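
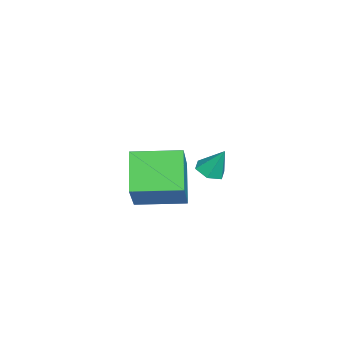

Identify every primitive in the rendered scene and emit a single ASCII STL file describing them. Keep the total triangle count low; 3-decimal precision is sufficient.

solid 
facet normal -0.726 -0.127 0.676
outer loop
vertex 1.333 0.336 3.896
vertex 1.11 2.159 3.999
vertex 0.026 0.256 2.479
endloop
endfacet
facet normal 0.121 -0.991 -0.056
outer loop
vertex 1.31 0.481 1.281
vertex 1.333 0.336 3.896
vertex 0.026 0.256 2.479
endloop
endfacet
facet normal -0.726 -0.127 0.676
outer loop
vertex 0.026 0.256 2.479
vertex 1.11 2.159 3.999
vertex -0.197 2.08 2.582
endloop
endfacet
facet normal -0.678 -0.041 -0.734
outer loop
vertex -0.197 2.08 2.582
vertex 1.31 0.481 1.281
vertex 0.026 0.256 2.479
endloop
endfacet
facet normal 0.678 0.041 0.734
outer loop
vertex 1.333 0.336 3.896
vertex 2.394 2.384 2.801
vertex 1.11 2.159 3.999
endloop
endfacet
facet normal 0.121 -0.991 -0.056
outer loop
vertex 2.617 0.56 2.698
vertex 1.333 0.336 3.896
vertex 1.31 0.481 1.281
endloop
endfacet
facet normal 0.678 0.041 0.734
outer loop
vertex 2.617 0.56 2.698
vertex 2.394 2.384 2.801
vertex 1.333 0.336 3.896
endloop
endfacet
facet normal -0.121 0.991 0.056
outer loop
vertex 1.11 2.159 3.999
vertex 2.394 2.384 2.801
vertex -0.197 2.08 2.582
endloop
endfacet
facet normal -0.678 -0.041 -0.734
outer loop
vertex 1.087 2.304 1.384
vertex 1.31 0.481 1.281
vertex -0.197 2.08 2.582
endloop
endfacet
facet normal -0.121 0.991 0.056
outer loop
vertex -0.197 2.08 2.582
vertex 2.394 2.384 2.801
vertex 1.087 2.304 1.384
endloop
endfacet
facet normal 0.726 0.127 -0.676
outer loop
vertex 1.087 2.304 1.384
vertex 2.617 0.56 2.698
vertex 1.31 0.481 1.281
endloop
endfacet
facet normal 0.726 0.127 -0.676
outer loop
vertex 2.394 2.384 2.801
vertex 2.617 0.56 2.698
vertex 1.087 2.304 1.384
endloop
endfacet
facet normal -0.107 -0.452 -0.886
outer loop
vertex -2.308 3.025 0.714
vertex -2.596 2.55 0.991
vertex -2.924 3.034 0.784
endloop
endfacet
facet normal 0.008 0.998 -0.061
outer loop
vertex -2.308 3.025 0.714
vertex -2.924 3.034 0.784
vertex -2.464 3.11 2.089
endloop
endfacet
facet normal -0.107 -0.451 -0.886
outer loop
vertex -2.924 3.034 0.784
vertex -2.596 2.55 0.991
vertex -3.212 2.56 1.06
endloop
endfacet
facet normal -0.764 0.601 0.234
outer loop
vertex -2.924 3.034 0.784
vertex -3.212 2.56 1.06
vertex -2.464 3.11 2.089
endloop
endfacet
facet normal -0.107 -0.451 -0.886
outer loop
vertex -3.212 2.56 1.06
vertex -2.596 2.55 0.991
vertex -2.885 2.076 1.267
endloop
endfacet
facet normal -0.731 -0.217 0.647
outer loop
vertex -3.212 2.56 1.06
vertex -2.885 2.076 1.267
vertex -2.464 3.11 2.089
endloop
endfacet
facet normal -0.108 -0.450 -0.886
outer loop
vertex -2.885 2.076 1.267
vertex -2.596 2.55 0.991
vertex -2.269 2.066 1.197
endloop
endfacet
facet normal 0.077 -0.639 0.765
outer loop
vertex -2.885 2.076 1.267
vertex -2.269 2.066 1.197
vertex -2.464 3.11 2.089
endloop
endfacet
facet normal -0.107 -0.450 -0.887
outer loop
vertex -2.269 2.066 1.197
vertex -2.596 2.55 0.991
vertex -1.98 2.541 0.921
endloop
endfacet
facet normal 0.848 -0.243 0.470
outer loop
vertex -2.269 2.066 1.197
vertex -1.98 2.541 0.921
vertex -2.464 3.11 2.089
endloop
endfacet
facet normal -0.107 -0.452 -0.886
outer loop
vertex -1.98 2.541 0.921
vertex -2.596 2.55 0.991
vertex -2.308 3.025 0.714
endloop
endfacet
facet normal 0.815 0.577 0.057
outer loop
vertex -1.98 2.541 0.921
vertex -2.308 3.025 0.714
vertex -2.464 3.11 2.089
endloop
endfacet

endsolid


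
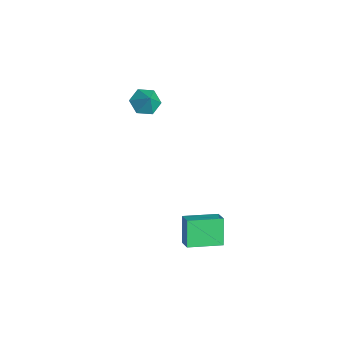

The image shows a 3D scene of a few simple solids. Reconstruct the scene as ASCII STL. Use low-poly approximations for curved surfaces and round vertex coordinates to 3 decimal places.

solid 
facet normal -0.609 -0.117 -0.784
outer loop
vertex -3.319 -3.6 0.482
vertex -4.007 -3.905 1.062
vertex -3.929 -2.979 0.863
endloop
endfacet
facet normal 0.722 0.691 0.029
outer loop
vertex -3.319 -3.6 0.482
vertex -3.929 -2.979 0.863
vertex -3.233 -3.755 2.058
endloop
endfacet
facet normal -0.609 -0.117 -0.784
outer loop
vertex -3.929 -2.979 0.863
vertex -4.007 -3.905 1.062
vertex -4.617 -3.284 1.443
endloop
endfacet
facet normal 0.060 0.853 0.519
outer loop
vertex -3.929 -2.979 0.863
vertex -4.617 -3.284 1.443
vertex -3.233 -3.755 2.058
endloop
endfacet
facet normal -0.609 -0.117 -0.784
outer loop
vertex -4.617 -3.284 1.443
vertex -4.007 -3.905 1.062
vertex -4.695 -4.209 1.642
endloop
endfacet
facet normal -0.331 0.225 0.917
outer loop
vertex -4.617 -3.284 1.443
vertex -4.695 -4.209 1.642
vertex -3.233 -3.755 2.058
endloop
endfacet
facet normal -0.609 -0.117 -0.784
outer loop
vertex -4.695 -4.209 1.642
vertex -4.007 -3.905 1.062
vertex -4.085 -4.83 1.261
endloop
endfacet
facet normal -0.059 -0.564 0.824
outer loop
vertex -4.695 -4.209 1.642
vertex -4.085 -4.83 1.261
vertex -3.233 -3.755 2.058
endloop
endfacet
facet normal -0.609 -0.117 -0.784
outer loop
vertex -4.085 -4.83 1.261
vertex -4.007 -3.905 1.062
vertex -3.397 -4.525 0.681
endloop
endfacet
facet normal 0.603 -0.725 0.334
outer loop
vertex -4.085 -4.83 1.261
vertex -3.397 -4.525 0.681
vertex -3.233 -3.755 2.058
endloop
endfacet
facet normal -0.609 -0.117 -0.784
outer loop
vertex -3.397 -4.525 0.681
vertex -4.007 -3.905 1.062
vertex -3.319 -3.6 0.482
endloop
endfacet
facet normal 0.993 -0.097 -0.064
outer loop
vertex -3.397 -4.525 0.681
vertex -3.319 -3.6 0.482
vertex -3.233 -3.755 2.058
endloop
endfacet
facet normal -0.498 0.102 0.861
outer loop
vertex 3.845 -3.014 -2.51
vertex 3.795 -0.952 -2.782
vertex 2.9 -3.107 -3.045
endloop
endfacet
facet normal 0.024 -0.991 0.131
outer loop
vertex 3.785 -3.288 -4.578
vertex 3.845 -3.014 -2.51
vertex 2.9 -3.107 -3.045
endloop
endfacet
facet normal -0.498 0.102 0.861
outer loop
vertex 2.9 -3.107 -3.045
vertex 3.795 -0.952 -2.782
vertex 2.85 -1.046 -3.317
endloop
endfacet
facet normal -0.867 -0.086 -0.491
outer loop
vertex 2.85 -1.046 -3.317
vertex 3.785 -3.288 -4.578
vertex 2.9 -3.107 -3.045
endloop
endfacet
facet normal 0.867 0.086 0.491
outer loop
vertex 3.845 -3.014 -2.51
vertex 4.68 -1.133 -4.315
vertex 3.795 -0.952 -2.782
endloop
endfacet
facet normal 0.025 -0.991 0.131
outer loop
vertex 4.73 -3.194 -4.043
vertex 3.845 -3.014 -2.51
vertex 3.785 -3.288 -4.578
endloop
endfacet
facet normal 0.867 0.086 0.491
outer loop
vertex 4.73 -3.194 -4.043
vertex 4.68 -1.133 -4.315
vertex 3.845 -3.014 -2.51
endloop
endfacet
facet normal -0.024 0.991 -0.131
outer loop
vertex 3.795 -0.952 -2.782
vertex 4.68 -1.133 -4.315
vertex 2.85 -1.046 -3.317
endloop
endfacet
facet normal -0.867 -0.086 -0.491
outer loop
vertex 3.735 -1.226 -4.85
vertex 3.785 -3.288 -4.578
vertex 2.85 -1.046 -3.317
endloop
endfacet
facet normal -0.024 0.991 -0.130
outer loop
vertex 2.85 -1.046 -3.317
vertex 4.68 -1.133 -4.315
vertex 3.735 -1.226 -4.85
endloop
endfacet
facet normal 0.498 -0.102 -0.861
outer loop
vertex 3.735 -1.226 -4.85
vertex 4.73 -3.194 -4.043
vertex 3.785 -3.288 -4.578
endloop
endfacet
facet normal 0.498 -0.102 -0.861
outer loop
vertex 4.68 -1.133 -4.315
vertex 4.73 -3.194 -4.043
vertex 3.735 -1.226 -4.85
endloop
endfacet

endsolid


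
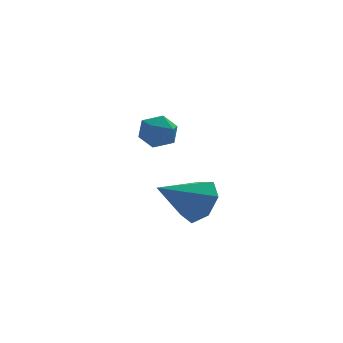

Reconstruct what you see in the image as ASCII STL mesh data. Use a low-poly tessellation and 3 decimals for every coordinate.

solid 
facet normal -0.070 0.960 -0.272
outer loop
vertex 3.24 2.167 1.614
vertex 2.569 2.168 1.79
vertex 3.051 2.336 2.26
endloop
endfacet
facet normal 0.588 0.808 -0.039
outer loop
vertex 3.24 2.167 1.614
vertex 3.051 2.336 2.26
vertex 3.603 1.929 2.156
endloop
endfacet
facet normal 0.850 0.284 -0.445
outer loop
vertex 3.24 2.167 1.614
vertex 3.603 1.929 2.156
vertex 3.463 1.51 1.621
endloop
endfacet
facet normal 0.355 0.111 -0.928
outer loop
vertex 3.24 2.167 1.614
vertex 3.463 1.51 1.621
vertex 2.824 1.658 1.394
endloop
endfacet
facet normal -0.214 0.530 -0.821
outer loop
vertex 3.24 2.167 1.614
vertex 2.824 1.658 1.394
vertex 2.569 2.168 1.79
endloop
endfacet
facet normal 0.534 0.563 0.630
outer loop
vertex 3.603 1.929 2.156
vertex 3.051 2.336 2.26
vertex 3.156 1.782 2.666
endloop
endfacet
facet normal -0.530 0.809 0.254
outer loop
vertex 3.051 2.336 2.26
vertex 2.569 2.168 1.79
vertex 2.517 1.93 2.439
endloop
endfacet
facet normal -0.763 0.113 -0.636
outer loop
vertex 2.569 2.168 1.79
vertex 2.824 1.658 1.394
vertex 2.377 1.511 1.904
endloop
endfacet
facet normal 0.157 -0.564 -0.811
outer loop
vertex 2.824 1.658 1.394
vertex 3.463 1.51 1.621
vertex 2.929 1.104 1.8
endloop
endfacet
facet normal 0.958 -0.285 -0.028
outer loop
vertex 3.463 1.51 1.621
vertex 3.603 1.929 2.156
vertex 3.411 1.272 2.27
endloop
endfacet
facet normal -0.355 -0.111 0.928
outer loop
vertex 2.74 1.273 2.446
vertex 3.156 1.782 2.666
vertex 2.517 1.93 2.439
endloop
endfacet
facet normal -0.850 -0.284 0.445
outer loop
vertex 2.74 1.273 2.446
vertex 2.517 1.93 2.439
vertex 2.377 1.511 1.904
endloop
endfacet
facet normal -0.588 -0.808 0.039
outer loop
vertex 2.74 1.273 2.446
vertex 2.377 1.511 1.904
vertex 2.929 1.104 1.8
endloop
endfacet
facet normal 0.070 -0.960 0.272
outer loop
vertex 2.74 1.273 2.446
vertex 2.929 1.104 1.8
vertex 3.411 1.272 2.27
endloop
endfacet
facet normal 0.214 -0.530 0.821
outer loop
vertex 2.74 1.273 2.446
vertex 3.411 1.272 2.27
vertex 3.156 1.782 2.666
endloop
endfacet
facet normal -0.157 0.564 0.811
outer loop
vertex 2.517 1.93 2.439
vertex 3.156 1.782 2.666
vertex 3.051 2.336 2.26
endloop
endfacet
facet normal -0.958 0.285 0.028
outer loop
vertex 2.377 1.511 1.904
vertex 2.517 1.93 2.439
vertex 2.569 2.168 1.79
endloop
endfacet
facet normal -0.534 -0.563 -0.630
outer loop
vertex 2.929 1.104 1.8
vertex 2.377 1.511 1.904
vertex 2.824 1.658 1.394
endloop
endfacet
facet normal 0.530 -0.809 -0.254
outer loop
vertex 3.411 1.272 2.27
vertex 2.929 1.104 1.8
vertex 3.463 1.51 1.621
endloop
endfacet
facet normal 0.763 -0.113 0.636
outer loop
vertex 3.156 1.782 2.666
vertex 3.411 1.272 2.27
vertex 3.603 1.929 2.156
endloop
endfacet
facet normal 0.798 0.325 -0.507
outer loop
vertex 4.258 -1.737 1.198
vertex 3.834 -1.821 0.477
vertex 3.882 -1.151 0.982
endloop
endfacet
facet normal -0.062 0.310 0.949
outer loop
vertex 4.258 -1.737 1.198
vertex 3.882 -1.151 0.982
vertex 2.566 -2.339 1.283
endloop
endfacet
facet normal 0.798 0.325 -0.508
outer loop
vertex 3.882 -1.151 0.982
vertex 3.834 -1.821 0.477
vertex 3.47 -1.069 0.387
endloop
endfacet
facet normal -0.532 0.707 0.466
outer loop
vertex 3.882 -1.151 0.982
vertex 3.47 -1.069 0.387
vertex 2.566 -2.339 1.283
endloop
endfacet
facet normal 0.798 0.326 -0.507
outer loop
vertex 3.47 -1.069 0.387
vertex 3.834 -1.821 0.477
vertex 3.332 -1.553 -0.141
endloop
endfacet
facet normal -0.860 0.468 -0.204
outer loop
vertex 3.47 -1.069 0.387
vertex 3.332 -1.553 -0.141
vertex 2.566 -2.339 1.283
endloop
endfacet
facet normal 0.798 0.327 -0.507
outer loop
vertex 3.332 -1.553 -0.141
vertex 3.834 -1.821 0.477
vertex 3.573 -2.238 -0.203
endloop
endfacet
facet normal -0.798 -0.230 -0.557
outer loop
vertex 3.332 -1.553 -0.141
vertex 3.573 -2.238 -0.203
vertex 2.566 -2.339 1.283
endloop
endfacet
facet normal 0.798 0.326 -0.506
outer loop
vertex 3.573 -2.238 -0.203
vertex 3.834 -1.821 0.477
vertex 4.01 -2.609 0.247
endloop
endfacet
facet normal -0.394 -0.859 -0.326
outer loop
vertex 3.573 -2.238 -0.203
vertex 4.01 -2.609 0.247
vertex 2.566 -2.339 1.283
endloop
endfacet
facet normal 0.798 0.326 -0.507
outer loop
vertex 4.01 -2.609 0.247
vertex 3.834 -1.821 0.477
vertex 4.315 -2.386 0.87
endloop
endfacet
facet normal 0.049 -0.948 0.315
outer loop
vertex 4.01 -2.609 0.247
vertex 4.315 -2.386 0.87
vertex 2.566 -2.339 1.283
endloop
endfacet
facet normal 0.798 0.326 -0.507
outer loop
vertex 4.315 -2.386 0.87
vertex 3.834 -1.821 0.477
vertex 4.258 -1.737 1.198
endloop
endfacet
facet normal 0.197 -0.428 0.882
outer loop
vertex 4.315 -2.386 0.87
vertex 4.258 -1.737 1.198
vertex 2.566 -2.339 1.283
endloop
endfacet

endsolid


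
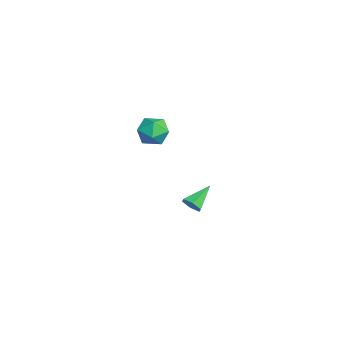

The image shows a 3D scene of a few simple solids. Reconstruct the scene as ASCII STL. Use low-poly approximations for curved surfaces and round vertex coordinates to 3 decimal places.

solid 
facet normal 0.495 -0.698 -0.517
outer loop
vertex -1.739 -0.587 -3.341
vertex -2.224 -0.558 -3.845
vertex -1.664 -0.139 -3.874
endloop
endfacet
facet normal 0.659 0.528 0.536
outer loop
vertex -1.739 -0.587 -3.341
vertex -1.664 -0.139 -3.874
vertex -3.116 0.698 -2.915
endloop
endfacet
facet normal 0.496 -0.698 -0.516
outer loop
vertex -1.664 -0.139 -3.874
vertex -2.224 -0.558 -3.845
vertex -2.149 -0.111 -4.378
endloop
endfacet
facet normal 0.338 0.900 -0.275
outer loop
vertex -1.664 -0.139 -3.874
vertex -2.149 -0.111 -4.378
vertex -3.116 0.698 -2.915
endloop
endfacet
facet normal 0.496 -0.698 -0.516
outer loop
vertex -2.149 -0.111 -4.378
vertex -2.224 -0.558 -3.845
vertex -2.709 -0.53 -4.349
endloop
endfacet
facet normal -0.479 0.595 -0.645
outer loop
vertex -2.149 -0.111 -4.378
vertex -2.709 -0.53 -4.349
vertex -3.116 0.698 -2.915
endloop
endfacet
facet normal 0.496 -0.698 -0.516
outer loop
vertex -2.709 -0.53 -4.349
vertex -2.224 -0.558 -3.845
vertex -2.784 -0.977 -3.816
endloop
endfacet
facet normal -0.975 -0.082 -0.206
outer loop
vertex -2.709 -0.53 -4.349
vertex -2.784 -0.977 -3.816
vertex -3.116 0.698 -2.915
endloop
endfacet
facet normal 0.495 -0.698 -0.517
outer loop
vertex -2.784 -0.977 -3.816
vertex -2.224 -0.558 -3.845
vertex -2.299 -1.006 -3.312
endloop
endfacet
facet normal -0.655 -0.455 0.604
outer loop
vertex -2.784 -0.977 -3.816
vertex -2.299 -1.006 -3.312
vertex -3.116 0.698 -2.915
endloop
endfacet
facet normal 0.495 -0.698 -0.517
outer loop
vertex -2.299 -1.006 -3.312
vertex -2.224 -0.558 -3.845
vertex -1.739 -0.587 -3.341
endloop
endfacet
facet normal 0.162 -0.149 0.975
outer loop
vertex -2.299 -1.006 -3.312
vertex -1.739 -0.587 -3.341
vertex -3.116 0.698 -2.915
endloop
endfacet
facet normal 0.402 0.847 -0.346
outer loop
vertex 0.746 -2.801 3.208
vertex -0.073 -2.267 3.563
vertex 0.757 -2.412 4.173
endloop
endfacet
facet normal 0.910 0.381 -0.164
outer loop
vertex 0.746 -2.801 3.208
vertex 0.757 -2.412 4.173
vertex 1.125 -3.369 3.993
endloop
endfacet
facet normal 0.810 -0.214 -0.546
outer loop
vertex 0.746 -2.801 3.208
vertex 1.125 -3.369 3.993
vertex 0.521 -3.815 3.272
endloop
endfacet
facet normal 0.241 -0.114 -0.964
outer loop
vertex 0.746 -2.801 3.208
vertex 0.521 -3.815 3.272
vertex -0.219 -3.134 3.006
endloop
endfacet
facet normal -0.011 0.542 -0.840
outer loop
vertex 0.746 -2.801 3.208
vertex -0.219 -3.134 3.006
vertex -0.073 -2.267 3.563
endloop
endfacet
facet normal 0.822 0.217 0.526
outer loop
vertex 1.125 -3.369 3.993
vertex 0.757 -2.412 4.173
vertex 0.539 -3.186 4.834
endloop
endfacet
facet normal 0.001 0.973 0.231
outer loop
vertex 0.757 -2.412 4.173
vertex -0.073 -2.267 3.563
vertex -0.201 -2.505 4.568
endloop
endfacet
facet normal -0.668 0.479 -0.570
outer loop
vertex -0.073 -2.267 3.563
vertex -0.219 -3.134 3.006
vertex -0.805 -2.951 3.847
endloop
endfacet
facet normal -0.261 -0.584 -0.769
outer loop
vertex -0.219 -3.134 3.006
vertex 0.521 -3.815 3.272
vertex -0.437 -3.908 3.667
endloop
endfacet
facet normal 0.660 -0.745 -0.092
outer loop
vertex 0.521 -3.815 3.272
vertex 1.125 -3.369 3.993
vertex 0.393 -4.053 4.277
endloop
endfacet
facet normal -0.241 0.114 0.964
outer loop
vertex -0.426 -3.519 4.632
vertex 0.539 -3.186 4.834
vertex -0.201 -2.505 4.568
endloop
endfacet
facet normal -0.810 0.214 0.546
outer loop
vertex -0.426 -3.519 4.632
vertex -0.201 -2.505 4.568
vertex -0.805 -2.951 3.847
endloop
endfacet
facet normal -0.910 -0.381 0.164
outer loop
vertex -0.426 -3.519 4.632
vertex -0.805 -2.951 3.847
vertex -0.437 -3.908 3.667
endloop
endfacet
facet normal -0.402 -0.847 0.346
outer loop
vertex -0.426 -3.519 4.632
vertex -0.437 -3.908 3.667
vertex 0.393 -4.053 4.277
endloop
endfacet
facet normal 0.011 -0.542 0.840
outer loop
vertex -0.426 -3.519 4.632
vertex 0.393 -4.053 4.277
vertex 0.539 -3.186 4.834
endloop
endfacet
facet normal 0.261 0.584 0.769
outer loop
vertex -0.201 -2.505 4.568
vertex 0.539 -3.186 4.834
vertex 0.757 -2.412 4.173
endloop
endfacet
facet normal -0.660 0.745 0.092
outer loop
vertex -0.805 -2.951 3.847
vertex -0.201 -2.505 4.568
vertex -0.073 -2.267 3.563
endloop
endfacet
facet normal -0.822 -0.217 -0.526
outer loop
vertex -0.437 -3.908 3.667
vertex -0.805 -2.951 3.847
vertex -0.219 -3.134 3.006
endloop
endfacet
facet normal -0.001 -0.973 -0.231
outer loop
vertex 0.393 -4.053 4.277
vertex -0.437 -3.908 3.667
vertex 0.521 -3.815 3.272
endloop
endfacet
facet normal 0.668 -0.479 0.570
outer loop
vertex 0.539 -3.186 4.834
vertex 0.393 -4.053 4.277
vertex 1.125 -3.369 3.993
endloop
endfacet

endsolid


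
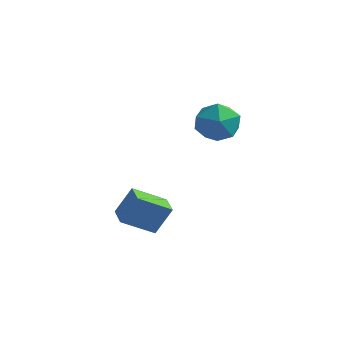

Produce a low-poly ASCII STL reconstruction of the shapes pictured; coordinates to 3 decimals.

solid 
facet normal -0.637 -0.587 0.500
outer loop
vertex -1.99 -0.609 0.608
vertex -2.721 0.158 0.577
vertex -2.453 -1.096 -0.552
endloop
endfacet
facet normal 0.690 -0.724 0.029
outer loop
vertex -1.479 -0.198 -1.317
vertex -1.99 -0.609 0.608
vertex -2.453 -1.096 -0.552
endloop
endfacet
facet normal -0.636 -0.587 0.501
outer loop
vertex -2.453 -1.096 -0.552
vertex -2.721 0.158 0.577
vertex -3.184 -0.329 -0.582
endloop
endfacet
facet normal -0.345 -0.363 -0.866
outer loop
vertex -3.184 -0.329 -0.582
vertex -1.479 -0.198 -1.317
vertex -2.453 -1.096 -0.552
endloop
endfacet
facet normal 0.345 0.363 0.865
outer loop
vertex -1.99 -0.609 0.608
vertex -1.747 1.056 -0.188
vertex -2.721 0.158 0.577
endloop
endfacet
facet normal 0.690 -0.724 0.029
outer loop
vertex -1.016 0.289 -0.158
vertex -1.99 -0.609 0.608
vertex -1.479 -0.198 -1.317
endloop
endfacet
facet normal 0.346 0.363 0.865
outer loop
vertex -1.016 0.289 -0.158
vertex -1.747 1.056 -0.188
vertex -1.99 -0.609 0.608
endloop
endfacet
facet normal -0.690 0.724 -0.029
outer loop
vertex -2.721 0.158 0.577
vertex -1.747 1.056 -0.188
vertex -3.184 -0.329 -0.582
endloop
endfacet
facet normal -0.345 -0.364 -0.865
outer loop
vertex -2.21 0.569 -1.348
vertex -1.479 -0.198 -1.317
vertex -3.184 -0.329 -0.582
endloop
endfacet
facet normal -0.690 0.724 -0.029
outer loop
vertex -3.184 -0.329 -0.582
vertex -1.747 1.056 -0.188
vertex -2.21 0.569 -1.348
endloop
endfacet
facet normal 0.637 0.586 -0.501
outer loop
vertex -2.21 0.569 -1.348
vertex -1.016 0.289 -0.158
vertex -1.479 -0.198 -1.317
endloop
endfacet
facet normal 0.636 0.587 -0.500
outer loop
vertex -1.747 1.056 -0.188
vertex -1.016 0.289 -0.158
vertex -2.21 0.569 -1.348
endloop
endfacet
facet normal -0.359 0.518 0.777
outer loop
vertex -0.976 2.374 4.355
vertex -0.163 2.105 4.91
vertex -0.14 2.958 4.352
endloop
endfacet
facet normal -0.565 0.810 0.159
outer loop
vertex -0.976 2.374 4.355
vertex -0.14 2.958 4.352
vertex -0.641 2.779 3.481
endloop
endfacet
facet normal -0.926 0.316 -0.209
outer loop
vertex -0.976 2.374 4.355
vertex -0.641 2.779 3.481
vertex -0.974 1.816 3.502
endloop
endfacet
facet normal -0.942 -0.282 0.183
outer loop
vertex -0.976 2.374 4.355
vertex -0.974 1.816 3.502
vertex -0.678 1.399 4.384
endloop
endfacet
facet normal -0.592 -0.157 0.791
outer loop
vertex -0.976 2.374 4.355
vertex -0.678 1.399 4.384
vertex -0.163 2.105 4.91
endloop
endfacet
facet normal 0.020 0.977 -0.212
outer loop
vertex -0.641 2.779 3.481
vertex -0.14 2.958 4.352
vertex 0.378 2.761 3.496
endloop
endfacet
facet normal 0.356 0.505 0.786
outer loop
vertex -0.14 2.958 4.352
vertex -0.163 2.105 4.91
vertex 0.674 2.344 4.378
endloop
endfacet
facet normal -0.022 -0.587 0.809
outer loop
vertex -0.163 2.105 4.91
vertex -0.678 1.399 4.384
vertex 0.341 1.381 4.399
endloop
endfacet
facet normal -0.589 -0.789 -0.175
outer loop
vertex -0.678 1.399 4.384
vertex -0.974 1.816 3.502
vertex -0.16 1.202 3.528
endloop
endfacet
facet normal -0.563 0.177 -0.807
outer loop
vertex -0.974 1.816 3.502
vertex -0.641 2.779 3.481
vertex -0.137 2.055 2.97
endloop
endfacet
facet normal 0.942 0.282 -0.183
outer loop
vertex 0.676 1.786 3.525
vertex 0.378 2.761 3.496
vertex 0.674 2.344 4.378
endloop
endfacet
facet normal 0.926 -0.316 0.209
outer loop
vertex 0.676 1.786 3.525
vertex 0.674 2.344 4.378
vertex 0.341 1.381 4.399
endloop
endfacet
facet normal 0.565 -0.810 -0.159
outer loop
vertex 0.676 1.786 3.525
vertex 0.341 1.381 4.399
vertex -0.16 1.202 3.528
endloop
endfacet
facet normal 0.359 -0.518 -0.777
outer loop
vertex 0.676 1.786 3.525
vertex -0.16 1.202 3.528
vertex -0.137 2.055 2.97
endloop
endfacet
facet normal 0.592 0.157 -0.791
outer loop
vertex 0.676 1.786 3.525
vertex -0.137 2.055 2.97
vertex 0.378 2.761 3.496
endloop
endfacet
facet normal 0.589 0.789 0.175
outer loop
vertex 0.674 2.344 4.378
vertex 0.378 2.761 3.496
vertex -0.14 2.958 4.352
endloop
endfacet
facet normal 0.563 -0.177 0.807
outer loop
vertex 0.341 1.381 4.399
vertex 0.674 2.344 4.378
vertex -0.163 2.105 4.91
endloop
endfacet
facet normal -0.020 -0.977 0.212
outer loop
vertex -0.16 1.202 3.528
vertex 0.341 1.381 4.399
vertex -0.678 1.399 4.384
endloop
endfacet
facet normal -0.356 -0.505 -0.786
outer loop
vertex -0.137 2.055 2.97
vertex -0.16 1.202 3.528
vertex -0.974 1.816 3.502
endloop
endfacet
facet normal 0.022 0.587 -0.809
outer loop
vertex 0.378 2.761 3.496
vertex -0.137 2.055 2.97
vertex -0.641 2.779 3.481
endloop
endfacet

endsolid


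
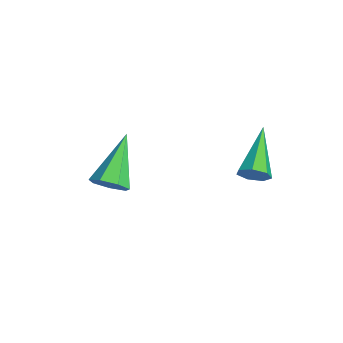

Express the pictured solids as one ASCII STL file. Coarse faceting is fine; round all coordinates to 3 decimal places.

solid 
facet normal 0.847 -0.348 -0.402
outer loop
vertex 1.599 3.569 -0.229
vertex 1.302 3.235 -0.566
vertex 1.474 3.76 -0.658
endloop
endfacet
facet normal 0.228 0.912 0.340
outer loop
vertex 1.599 3.569 -0.229
vertex 1.474 3.76 -0.658
vertex -0.282 3.885 0.186
endloop
endfacet
facet normal 0.847 -0.348 -0.403
outer loop
vertex 1.474 3.76 -0.658
vertex 1.302 3.235 -0.566
vertex 1.219 3.556 -1.018
endloop
endfacet
facet normal -0.135 0.900 -0.414
outer loop
vertex 1.474 3.76 -0.658
vertex 1.219 3.556 -1.018
vertex -0.282 3.885 0.186
endloop
endfacet
facet normal 0.847 -0.347 -0.402
outer loop
vertex 1.219 3.556 -1.018
vertex 1.302 3.235 -0.566
vertex 1.027 3.11 -1.037
endloop
endfacet
facet normal -0.564 0.276 -0.778
outer loop
vertex 1.219 3.556 -1.018
vertex 1.027 3.11 -1.037
vertex -0.282 3.885 0.186
endloop
endfacet
facet normal 0.847 -0.347 -0.403
outer loop
vertex 1.027 3.11 -1.037
vertex 1.302 3.235 -0.566
vertex 1.042 2.758 -0.702
endloop
endfacet
facet normal -0.733 -0.485 -0.477
outer loop
vertex 1.027 3.11 -1.037
vertex 1.042 2.758 -0.702
vertex -0.282 3.885 0.186
endloop
endfacet
facet normal 0.847 -0.347 -0.402
outer loop
vertex 1.042 2.758 -0.702
vertex 1.302 3.235 -0.566
vertex 1.253 2.766 -0.264
endloop
endfacet
facet normal -0.517 -0.815 0.264
outer loop
vertex 1.042 2.758 -0.702
vertex 1.253 2.766 -0.264
vertex -0.282 3.885 0.186
endloop
endfacet
facet normal 0.847 -0.348 -0.402
outer loop
vertex 1.253 2.766 -0.264
vertex 1.302 3.235 -0.566
vertex 1.501 3.127 -0.054
endloop
endfacet
facet normal -0.077 -0.461 0.884
outer loop
vertex 1.253 2.766 -0.264
vertex 1.501 3.127 -0.054
vertex -0.282 3.885 0.186
endloop
endfacet
facet normal 0.847 -0.347 -0.402
outer loop
vertex 1.501 3.127 -0.054
vertex 1.302 3.235 -0.566
vertex 1.599 3.569 -0.229
endloop
endfacet
facet normal 0.254 0.307 0.917
outer loop
vertex 1.501 3.127 -0.054
vertex 1.599 3.569 -0.229
vertex -0.282 3.885 0.186
endloop
endfacet
facet normal 0.735 -0.411 -0.539
outer loop
vertex -1.282 -0.531 -2.989
vertex -1.751 -0.75 -3.461
vertex -1.399 -0.145 -3.443
endloop
endfacet
facet normal 0.405 0.745 0.529
outer loop
vertex -1.282 -0.531 -2.989
vertex -1.399 -0.145 -3.443
vertex -3.249 0.09 -2.359
endloop
endfacet
facet normal 0.734 -0.411 -0.540
outer loop
vertex -1.399 -0.145 -3.443
vertex -1.751 -0.75 -3.461
vertex -1.781 -0.214 -3.91
endloop
endfacet
facet normal 0.027 0.985 -0.168
outer loop
vertex -1.399 -0.145 -3.443
vertex -1.781 -0.214 -3.91
vertex -3.249 0.09 -2.359
endloop
endfacet
facet normal 0.735 -0.411 -0.540
outer loop
vertex -1.781 -0.214 -3.91
vertex -1.751 -0.75 -3.461
vertex -2.14 -0.686 -4.039
endloop
endfacet
facet normal -0.535 0.576 -0.619
outer loop
vertex -1.781 -0.214 -3.91
vertex -2.14 -0.686 -4.039
vertex -3.249 0.09 -2.359
endloop
endfacet
facet normal 0.735 -0.411 -0.540
outer loop
vertex -2.14 -0.686 -4.039
vertex -1.751 -0.75 -3.461
vertex -2.206 -1.207 -3.732
endloop
endfacet
facet normal -0.857 -0.177 -0.484
outer loop
vertex -2.14 -0.686 -4.039
vertex -2.206 -1.207 -3.732
vertex -3.249 0.09 -2.359
endloop
endfacet
facet normal 0.735 -0.411 -0.540
outer loop
vertex -2.206 -1.207 -3.732
vertex -1.751 -0.75 -3.461
vertex -1.929 -1.383 -3.221
endloop
endfacet
facet normal -0.697 -0.704 0.135
outer loop
vertex -2.206 -1.207 -3.732
vertex -1.929 -1.383 -3.221
vertex -3.249 0.09 -2.359
endloop
endfacet
facet normal 0.735 -0.411 -0.539
outer loop
vertex -1.929 -1.383 -3.221
vertex -1.751 -0.75 -3.461
vertex -1.518 -1.082 -2.89
endloop
endfacet
facet normal -0.176 -0.610 0.773
outer loop
vertex -1.929 -1.383 -3.221
vertex -1.518 -1.082 -2.89
vertex -3.249 0.09 -2.359
endloop
endfacet
facet normal 0.735 -0.412 -0.539
outer loop
vertex -1.518 -1.082 -2.89
vertex -1.751 -0.75 -3.461
vertex -1.282 -0.531 -2.989
endloop
endfacet
facet normal 0.315 0.036 0.948
outer loop
vertex -1.518 -1.082 -2.89
vertex -1.282 -0.531 -2.989
vertex -3.249 0.09 -2.359
endloop
endfacet

endsolid


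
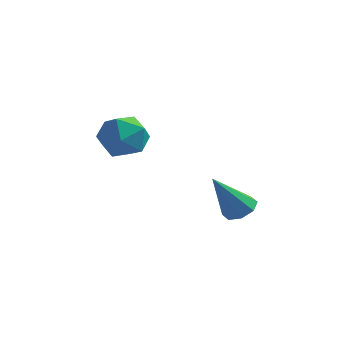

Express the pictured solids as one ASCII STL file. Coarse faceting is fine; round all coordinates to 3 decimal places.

solid 
facet normal -0.655 -0.368 0.660
outer loop
vertex -2.72 -1.085 -0.128
vertex -2.542 -1.913 -0.413
vertex -2.067 -1.559 0.256
endloop
endfacet
facet normal -0.361 0.233 0.903
outer loop
vertex -2.72 -1.085 -0.128
vertex -2.067 -1.559 0.256
vertex -1.944 -0.692 0.081
endloop
endfacet
facet normal -0.497 0.753 0.432
outer loop
vertex -2.72 -1.085 -0.128
vertex -1.944 -0.692 0.081
vertex -2.343 -0.509 -0.698
endloop
endfacet
facet normal -0.876 0.471 -0.103
outer loop
vertex -2.72 -1.085 -0.128
vertex -2.343 -0.509 -0.698
vertex -2.713 -1.263 -1.003
endloop
endfacet
facet normal -0.974 -0.222 0.037
outer loop
vertex -2.72 -1.085 -0.128
vertex -2.713 -1.263 -1.003
vertex -2.542 -1.913 -0.413
endloop
endfacet
facet normal 0.346 0.138 0.928
outer loop
vertex -1.944 -0.692 0.081
vertex -2.067 -1.559 0.256
vertex -1.287 -1.277 -0.077
endloop
endfacet
facet normal -0.130 -0.835 0.534
outer loop
vertex -2.067 -1.559 0.256
vertex -2.542 -1.913 -0.413
vertex -1.657 -2.031 -0.382
endloop
endfacet
facet normal -0.647 -0.599 -0.472
outer loop
vertex -2.542 -1.913 -0.413
vertex -2.713 -1.263 -1.003
vertex -2.056 -1.848 -1.161
endloop
endfacet
facet normal -0.488 0.522 -0.700
outer loop
vertex -2.713 -1.263 -1.003
vertex -2.343 -0.509 -0.698
vertex -1.933 -0.981 -1.336
endloop
endfacet
facet normal 0.125 0.978 0.166
outer loop
vertex -2.343 -0.509 -0.698
vertex -1.944 -0.692 0.081
vertex -1.458 -0.627 -0.667
endloop
endfacet
facet normal 0.876 -0.471 0.103
outer loop
vertex -1.28 -1.455 -0.952
vertex -1.287 -1.277 -0.077
vertex -1.657 -2.031 -0.382
endloop
endfacet
facet normal 0.497 -0.753 -0.432
outer loop
vertex -1.28 -1.455 -0.952
vertex -1.657 -2.031 -0.382
vertex -2.056 -1.848 -1.161
endloop
endfacet
facet normal 0.361 -0.233 -0.903
outer loop
vertex -1.28 -1.455 -0.952
vertex -2.056 -1.848 -1.161
vertex -1.933 -0.981 -1.336
endloop
endfacet
facet normal 0.655 0.368 -0.660
outer loop
vertex -1.28 -1.455 -0.952
vertex -1.933 -0.981 -1.336
vertex -1.458 -0.627 -0.667
endloop
endfacet
facet normal 0.974 0.222 -0.037
outer loop
vertex -1.28 -1.455 -0.952
vertex -1.458 -0.627 -0.667
vertex -1.287 -1.277 -0.077
endloop
endfacet
facet normal 0.488 -0.522 0.700
outer loop
vertex -1.657 -2.031 -0.382
vertex -1.287 -1.277 -0.077
vertex -2.067 -1.559 0.256
endloop
endfacet
facet normal -0.125 -0.978 -0.166
outer loop
vertex -2.056 -1.848 -1.161
vertex -1.657 -2.031 -0.382
vertex -2.542 -1.913 -0.413
endloop
endfacet
facet normal -0.346 -0.138 -0.928
outer loop
vertex -1.933 -0.981 -1.336
vertex -2.056 -1.848 -1.161
vertex -2.713 -1.263 -1.003
endloop
endfacet
facet normal 0.130 0.835 -0.534
outer loop
vertex -1.458 -0.627 -0.667
vertex -1.933 -0.981 -1.336
vertex -2.343 -0.509 -0.698
endloop
endfacet
facet normal 0.647 0.599 0.472
outer loop
vertex -1.287 -1.277 -0.077
vertex -1.458 -0.627 -0.667
vertex -1.944 -0.692 0.081
endloop
endfacet
facet normal 0.324 0.451 -0.832
outer loop
vertex 2.146 -1.113 -2.821
vertex 1.615 -0.899 -2.912
vertex 2.088 -0.717 -2.629
endloop
endfacet
facet normal 0.790 -0.170 0.589
outer loop
vertex 2.146 -1.113 -2.821
vertex 2.088 -0.717 -2.629
vertex 1.085 -1.641 -1.548
endloop
endfacet
facet normal 0.323 0.453 -0.831
outer loop
vertex 2.088 -0.717 -2.629
vertex 1.615 -0.899 -2.912
vertex 1.752 -0.428 -2.602
endloop
endfacet
facet normal 0.440 0.439 0.783
outer loop
vertex 2.088 -0.717 -2.629
vertex 1.752 -0.428 -2.602
vertex 1.085 -1.641 -1.548
endloop
endfacet
facet normal 0.322 0.453 -0.831
outer loop
vertex 1.752 -0.428 -2.602
vertex 1.615 -0.899 -2.912
vertex 1.336 -0.415 -2.756
endloop
endfacet
facet normal -0.226 0.707 0.670
outer loop
vertex 1.752 -0.428 -2.602
vertex 1.336 -0.415 -2.756
vertex 1.085 -1.641 -1.548
endloop
endfacet
facet normal 0.324 0.454 -0.830
outer loop
vertex 1.336 -0.415 -2.756
vertex 1.615 -0.899 -2.912
vertex 1.084 -0.685 -3.002
endloop
endfacet
facet normal -0.820 0.478 0.315
outer loop
vertex 1.336 -0.415 -2.756
vertex 1.084 -0.685 -3.002
vertex 1.085 -1.641 -1.548
endloop
endfacet
facet normal 0.323 0.451 -0.832
outer loop
vertex 1.084 -0.685 -3.002
vertex 1.615 -0.899 -2.912
vertex 1.142 -1.081 -3.194
endloop
endfacet
facet normal -0.991 -0.110 -0.072
outer loop
vertex 1.084 -0.685 -3.002
vertex 1.142 -1.081 -3.194
vertex 1.085 -1.641 -1.548
endloop
endfacet
facet normal 0.322 0.452 -0.832
outer loop
vertex 1.142 -1.081 -3.194
vertex 1.615 -0.899 -2.912
vertex 1.478 -1.37 -3.221
endloop
endfacet
facet normal -0.641 -0.720 -0.267
outer loop
vertex 1.142 -1.081 -3.194
vertex 1.478 -1.37 -3.221
vertex 1.085 -1.641 -1.548
endloop
endfacet
facet normal 0.322 0.452 -0.832
outer loop
vertex 1.478 -1.37 -3.221
vertex 1.615 -0.899 -2.912
vertex 1.894 -1.383 -3.067
endloop
endfacet
facet normal 0.026 -0.988 -0.154
outer loop
vertex 1.478 -1.37 -3.221
vertex 1.894 -1.383 -3.067
vertex 1.085 -1.641 -1.548
endloop
endfacet
facet normal 0.325 0.453 -0.830
outer loop
vertex 1.894 -1.383 -3.067
vertex 1.615 -0.899 -2.912
vertex 2.146 -1.113 -2.821
endloop
endfacet
facet normal 0.619 -0.760 0.200
outer loop
vertex 1.894 -1.383 -3.067
vertex 2.146 -1.113 -2.821
vertex 1.085 -1.641 -1.548
endloop
endfacet

endsolid


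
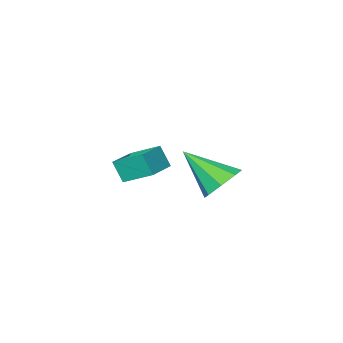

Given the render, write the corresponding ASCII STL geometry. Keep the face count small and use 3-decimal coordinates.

solid 
facet normal -0.439 0.602 -0.667
outer loop
vertex -1.618 1.876 1.526
vertex -2.272 2.127 2.183
vertex -1.412 2.462 1.919
endloop
endfacet
facet normal 0.957 -0.185 -0.225
outer loop
vertex -1.618 1.876 1.526
vertex -1.412 2.462 1.919
vertex -1.328 0.833 3.617
endloop
endfacet
facet normal -0.439 0.602 -0.667
outer loop
vertex -1.412 2.462 1.919
vertex -2.272 2.127 2.183
vertex -1.709 2.852 2.467
endloop
endfacet
facet normal 0.909 0.322 0.264
outer loop
vertex -1.412 2.462 1.919
vertex -1.709 2.852 2.467
vertex -1.328 0.833 3.617
endloop
endfacet
facet normal -0.438 0.602 -0.667
outer loop
vertex -1.709 2.852 2.467
vertex -2.272 2.127 2.183
vertex -2.337 2.817 2.848
endloop
endfacet
facet normal 0.426 0.507 0.749
outer loop
vertex -1.709 2.852 2.467
vertex -2.337 2.817 2.848
vertex -1.328 0.833 3.617
endloop
endfacet
facet normal -0.438 0.602 -0.667
outer loop
vertex -2.337 2.817 2.848
vertex -2.272 2.127 2.183
vertex -2.926 2.378 2.839
endloop
endfacet
facet normal -0.208 0.260 0.943
outer loop
vertex -2.337 2.817 2.848
vertex -2.926 2.378 2.839
vertex -1.328 0.833 3.617
endloop
endfacet
facet normal -0.439 0.602 -0.667
outer loop
vertex -2.926 2.378 2.839
vertex -2.272 2.127 2.183
vertex -3.132 1.792 2.446
endloop
endfacet
facet normal -0.622 -0.274 0.734
outer loop
vertex -2.926 2.378 2.839
vertex -3.132 1.792 2.446
vertex -1.328 0.833 3.617
endloop
endfacet
facet normal -0.439 0.602 -0.667
outer loop
vertex -3.132 1.792 2.446
vertex -2.272 2.127 2.183
vertex -2.834 1.403 1.899
endloop
endfacet
facet normal -0.574 -0.782 0.244
outer loop
vertex -3.132 1.792 2.446
vertex -2.834 1.403 1.899
vertex -1.328 0.833 3.617
endloop
endfacet
facet normal -0.439 0.602 -0.667
outer loop
vertex -2.834 1.403 1.899
vertex -2.272 2.127 2.183
vertex -2.207 1.438 1.518
endloop
endfacet
facet normal -0.092 -0.966 -0.240
outer loop
vertex -2.834 1.403 1.899
vertex -2.207 1.438 1.518
vertex -1.328 0.833 3.617
endloop
endfacet
facet normal -0.439 0.602 -0.667
outer loop
vertex -2.207 1.438 1.518
vertex -2.272 2.127 2.183
vertex -1.618 1.876 1.526
endloop
endfacet
facet normal 0.541 -0.720 -0.434
outer loop
vertex -2.207 1.438 1.518
vertex -1.618 1.876 1.526
vertex -1.328 0.833 3.617
endloop
endfacet
facet normal -0.463 0.777 0.427
outer loop
vertex -2.297 -2.375 2.722
vertex -1.048 -1.639 2.736
vertex -2.527 -1.966 1.728
endloop
endfacet
facet normal -0.862 -0.507 -0.009
outer loop
vertex -1.852 -3.101 1.104
vertex -2.297 -2.375 2.722
vertex -2.527 -1.966 1.728
endloop
endfacet
facet normal -0.462 0.777 0.426
outer loop
vertex -2.527 -1.966 1.728
vertex -1.048 -1.639 2.736
vertex -1.278 -1.23 1.741
endloop
endfacet
facet normal -0.210 0.372 -0.904
outer loop
vertex -1.278 -1.23 1.741
vertex -1.852 -3.101 1.104
vertex -2.527 -1.966 1.728
endloop
endfacet
facet normal 0.209 -0.373 0.904
outer loop
vertex -2.297 -2.375 2.722
vertex -0.373 -2.774 2.112
vertex -1.048 -1.639 2.736
endloop
endfacet
facet normal -0.862 -0.507 -0.009
outer loop
vertex -1.622 -3.51 2.099
vertex -2.297 -2.375 2.722
vertex -1.852 -3.101 1.104
endloop
endfacet
facet normal 0.210 -0.372 0.904
outer loop
vertex -1.622 -3.51 2.099
vertex -0.373 -2.774 2.112
vertex -2.297 -2.375 2.722
endloop
endfacet
facet normal 0.862 0.507 0.009
outer loop
vertex -1.048 -1.639 2.736
vertex -0.373 -2.774 2.112
vertex -1.278 -1.23 1.741
endloop
endfacet
facet normal -0.209 0.372 -0.904
outer loop
vertex -0.603 -2.365 1.118
vertex -1.852 -3.101 1.104
vertex -1.278 -1.23 1.741
endloop
endfacet
facet normal 0.862 0.507 0.009
outer loop
vertex -1.278 -1.23 1.741
vertex -0.373 -2.774 2.112
vertex -0.603 -2.365 1.118
endloop
endfacet
facet normal 0.463 -0.777 -0.426
outer loop
vertex -0.603 -2.365 1.118
vertex -1.622 -3.51 2.099
vertex -1.852 -3.101 1.104
endloop
endfacet
facet normal 0.462 -0.777 -0.427
outer loop
vertex -0.373 -2.774 2.112
vertex -1.622 -3.51 2.099
vertex -0.603 -2.365 1.118
endloop
endfacet

endsolid


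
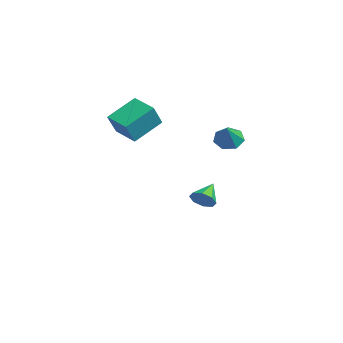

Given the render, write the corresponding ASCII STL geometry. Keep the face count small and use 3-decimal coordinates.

solid 
facet normal 0.608 -0.602 -0.518
outer loop
vertex -2.939 1.5 -4.141
vertex -3.431 0.875 -3.991
vertex -3.376 1.433 -4.576
endloop
endfacet
facet normal 0.059 0.976 -0.209
outer loop
vertex -2.939 1.5 -4.141
vertex -3.376 1.433 -4.576
vertex -4.349 1.785 -3.209
endloop
endfacet
facet normal 0.607 -0.603 -0.518
outer loop
vertex -3.376 1.433 -4.576
vertex -3.431 0.875 -3.991
vertex -3.846 1.038 -4.667
endloop
endfacet
facet normal -0.485 0.699 -0.525
outer loop
vertex -3.376 1.433 -4.576
vertex -3.846 1.038 -4.667
vertex -4.349 1.785 -3.209
endloop
endfacet
facet normal 0.607 -0.603 -0.518
outer loop
vertex -3.846 1.038 -4.667
vertex -3.431 0.875 -3.991
vertex -4.073 0.548 -4.363
endloop
endfacet
facet normal -0.901 0.170 -0.398
outer loop
vertex -3.846 1.038 -4.667
vertex -4.073 0.548 -4.363
vertex -4.349 1.785 -3.209
endloop
endfacet
facet normal 0.607 -0.604 -0.517
outer loop
vertex -4.073 0.548 -4.363
vertex -3.431 0.875 -3.991
vertex -3.924 0.25 -3.84
endloop
endfacet
facet normal -0.948 -0.303 0.098
outer loop
vertex -4.073 0.548 -4.363
vertex -3.924 0.25 -3.84
vertex -4.349 1.785 -3.209
endloop
endfacet
facet normal 0.606 -0.603 -0.518
outer loop
vertex -3.924 0.25 -3.84
vertex -3.431 0.875 -3.991
vertex -3.486 0.317 -3.406
endloop
endfacet
facet normal -0.597 -0.441 0.670
outer loop
vertex -3.924 0.25 -3.84
vertex -3.486 0.317 -3.406
vertex -4.349 1.785 -3.209
endloop
endfacet
facet normal 0.608 -0.602 -0.517
outer loop
vertex -3.486 0.317 -3.406
vertex -3.431 0.875 -3.991
vertex -3.017 0.712 -3.314
endloop
endfacet
facet normal -0.055 -0.164 0.985
outer loop
vertex -3.486 0.317 -3.406
vertex -3.017 0.712 -3.314
vertex -4.349 1.785 -3.209
endloop
endfacet
facet normal 0.608 -0.603 -0.517
outer loop
vertex -3.017 0.712 -3.314
vertex -3.431 0.875 -3.991
vertex -2.79 1.202 -3.619
endloop
endfacet
facet normal 0.362 0.366 0.857
outer loop
vertex -3.017 0.712 -3.314
vertex -2.79 1.202 -3.619
vertex -4.349 1.785 -3.209
endloop
endfacet
facet normal 0.608 -0.603 -0.517
outer loop
vertex -2.79 1.202 -3.619
vertex -3.431 0.875 -3.991
vertex -2.939 1.5 -4.141
endloop
endfacet
facet normal 0.409 0.838 0.362
outer loop
vertex -2.79 1.202 -3.619
vertex -2.939 1.5 -4.141
vertex -4.349 1.785 -3.209
endloop
endfacet
facet normal -0.390 0.408 -0.825
outer loop
vertex -3.624 -2.436 2.888
vertex -2.231 -1.799 2.544
vertex -3.126 -4.096 1.831
endloop
endfacet
facet normal -0.887 -0.406 0.219
outer loop
vertex -2.509 -4.741 3.136
vertex -3.624 -2.436 2.888
vertex -3.126 -4.096 1.831
endloop
endfacet
facet normal -0.390 0.408 -0.826
outer loop
vertex -3.126 -4.096 1.831
vertex -2.231 -1.799 2.544
vertex -1.732 -3.459 1.488
endloop
endfacet
facet normal 0.246 -0.818 -0.520
outer loop
vertex -1.732 -3.459 1.488
vertex -2.509 -4.741 3.136
vertex -3.126 -4.096 1.831
endloop
endfacet
facet normal -0.246 0.818 0.520
outer loop
vertex -3.624 -2.436 2.888
vertex -1.614 -2.444 3.849
vertex -2.231 -1.799 2.544
endloop
endfacet
facet normal -0.887 -0.406 0.219
outer loop
vertex -3.008 -3.081 4.192
vertex -3.624 -2.436 2.888
vertex -2.509 -4.741 3.136
endloop
endfacet
facet normal -0.246 0.818 0.521
outer loop
vertex -3.008 -3.081 4.192
vertex -1.614 -2.444 3.849
vertex -3.624 -2.436 2.888
endloop
endfacet
facet normal 0.887 0.406 -0.219
outer loop
vertex -2.231 -1.799 2.544
vertex -1.614 -2.444 3.849
vertex -1.732 -3.459 1.488
endloop
endfacet
facet normal 0.245 -0.818 -0.520
outer loop
vertex -1.116 -4.104 2.792
vertex -2.509 -4.741 3.136
vertex -1.732 -3.459 1.488
endloop
endfacet
facet normal 0.888 0.406 -0.219
outer loop
vertex -1.732 -3.459 1.488
vertex -1.614 -2.444 3.849
vertex -1.116 -4.104 2.792
endloop
endfacet
facet normal 0.390 -0.408 0.825
outer loop
vertex -1.116 -4.104 2.792
vertex -3.008 -3.081 4.192
vertex -2.509 -4.741 3.136
endloop
endfacet
facet normal 0.390 -0.409 0.825
outer loop
vertex -1.614 -2.444 3.849
vertex -3.008 -3.081 4.192
vertex -1.116 -4.104 2.792
endloop
endfacet
facet normal -0.649 0.283 -0.706
outer loop
vertex 2.304 0.07 1.974
vertex 1.909 0.545 2.528
vertex 2.54 0.748 2.029
endloop
endfacet
facet normal 0.908 -0.291 -0.303
outer loop
vertex 2.304 0.07 1.974
vertex 2.54 0.748 2.029
vertex 2.851 0.135 3.552
endloop
endfacet
facet normal -0.649 0.283 -0.706
outer loop
vertex 2.54 0.748 2.029
vertex 1.909 0.545 2.528
vertex 2.301 1.274 2.46
endloop
endfacet
facet normal 0.906 0.423 -0.015
outer loop
vertex 2.54 0.748 2.029
vertex 2.301 1.274 2.46
vertex 2.851 0.135 3.552
endloop
endfacet
facet normal -0.650 0.283 -0.706
outer loop
vertex 2.301 1.274 2.46
vertex 1.909 0.545 2.528
vertex 1.767 1.25 2.942
endloop
endfacet
facet normal 0.445 0.722 0.529
outer loop
vertex 2.301 1.274 2.46
vertex 1.767 1.25 2.942
vertex 2.851 0.135 3.552
endloop
endfacet
facet normal -0.650 0.283 -0.705
outer loop
vertex 1.767 1.25 2.942
vertex 1.909 0.545 2.528
vertex 1.34 0.696 3.113
endloop
endfacet
facet normal -0.125 0.380 0.917
outer loop
vertex 1.767 1.25 2.942
vertex 1.34 0.696 3.113
vertex 2.851 0.135 3.552
endloop
endfacet
facet normal -0.650 0.284 -0.705
outer loop
vertex 1.34 0.696 3.113
vertex 1.909 0.545 2.528
vertex 1.341 0.028 2.843
endloop
endfacet
facet normal -0.378 -0.347 0.858
outer loop
vertex 1.34 0.696 3.113
vertex 1.341 0.028 2.843
vertex 2.851 0.135 3.552
endloop
endfacet
facet normal -0.649 0.282 -0.707
outer loop
vertex 1.341 0.028 2.843
vertex 1.909 0.545 2.528
vertex 1.771 -0.25 2.337
endloop
endfacet
facet normal -0.122 -0.910 0.397
outer loop
vertex 1.341 0.028 2.843
vertex 1.771 -0.25 2.337
vertex 2.851 0.135 3.552
endloop
endfacet
facet normal -0.650 0.282 -0.706
outer loop
vertex 1.771 -0.25 2.337
vertex 1.909 0.545 2.528
vertex 2.304 0.07 1.974
endloop
endfacet
facet normal 0.450 -0.885 -0.120
outer loop
vertex 1.771 -0.25 2.337
vertex 2.304 0.07 1.974
vertex 2.851 0.135 3.552
endloop
endfacet

endsolid


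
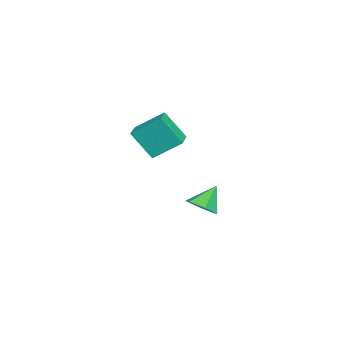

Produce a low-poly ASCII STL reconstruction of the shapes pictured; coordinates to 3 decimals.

solid 
facet normal -0.995 0.012 -0.098
outer loop
vertex -0.277 -0.854 4.479
vertex -0.115 0.204 2.97
vertex -0.196 -2.282 3.488
endloop
endfacet
facet normal -0.088 -0.571 0.816
outer loop
vertex 1.635 -2.304 3.67
vertex -0.277 -0.854 4.479
vertex -0.196 -2.282 3.488
endloop
endfacet
facet normal -0.995 0.012 -0.099
outer loop
vertex -0.196 -2.282 3.488
vertex -0.115 0.204 2.97
vertex -0.033 -1.224 1.979
endloop
endfacet
facet normal 0.047 -0.820 -0.570
outer loop
vertex -0.033 -1.224 1.979
vertex 1.635 -2.304 3.67
vertex -0.196 -2.282 3.488
endloop
endfacet
facet normal -0.047 0.820 0.570
outer loop
vertex -0.277 -0.854 4.479
vertex 1.716 0.182 3.152
vertex -0.115 0.204 2.97
endloop
endfacet
facet normal -0.088 -0.571 0.816
outer loop
vertex 1.553 -0.876 4.661
vertex -0.277 -0.854 4.479
vertex 1.635 -2.304 3.67
endloop
endfacet
facet normal -0.047 0.820 0.570
outer loop
vertex 1.553 -0.876 4.661
vertex 1.716 0.182 3.152
vertex -0.277 -0.854 4.479
endloop
endfacet
facet normal 0.088 0.571 -0.816
outer loop
vertex -0.115 0.204 2.97
vertex 1.716 0.182 3.152
vertex -0.033 -1.224 1.979
endloop
endfacet
facet normal 0.047 -0.820 -0.570
outer loop
vertex 1.797 -1.246 2.161
vertex 1.635 -2.304 3.67
vertex -0.033 -1.224 1.979
endloop
endfacet
facet normal 0.088 0.571 -0.816
outer loop
vertex -0.033 -1.224 1.979
vertex 1.716 0.182 3.152
vertex 1.797 -1.246 2.161
endloop
endfacet
facet normal 0.995 -0.011 0.099
outer loop
vertex 1.797 -1.246 2.161
vertex 1.553 -0.876 4.661
vertex 1.635 -2.304 3.67
endloop
endfacet
facet normal 0.995 -0.012 0.099
outer loop
vertex 1.716 0.182 3.152
vertex 1.553 -0.876 4.661
vertex 1.797 -1.246 2.161
endloop
endfacet
facet normal 0.394 -0.454 -0.799
outer loop
vertex -2.475 0.966 -2.708
vertex -3.345 0.707 -2.99
vertex -2.978 1.534 -3.279
endloop
endfacet
facet normal 0.488 0.795 0.361
outer loop
vertex -2.475 0.966 -2.708
vertex -2.978 1.534 -3.279
vertex -3.975 1.433 -1.71
endloop
endfacet
facet normal 0.393 -0.454 -0.800
outer loop
vertex -2.978 1.534 -3.279
vertex -3.345 0.707 -2.99
vertex -3.848 1.276 -3.56
endloop
endfacet
facet normal -0.253 0.962 -0.099
outer loop
vertex -2.978 1.534 -3.279
vertex -3.848 1.276 -3.56
vertex -3.975 1.433 -1.71
endloop
endfacet
facet normal 0.393 -0.453 -0.800
outer loop
vertex -3.848 1.276 -3.56
vertex -3.345 0.707 -2.99
vertex -4.215 0.448 -3.271
endloop
endfacet
facet normal -0.922 0.375 -0.095
outer loop
vertex -3.848 1.276 -3.56
vertex -4.215 0.448 -3.271
vertex -3.975 1.433 -1.71
endloop
endfacet
facet normal 0.393 -0.454 -0.799
outer loop
vertex -4.215 0.448 -3.271
vertex -3.345 0.707 -2.99
vertex -3.711 -0.12 -2.7
endloop
endfacet
facet normal -0.848 -0.380 0.370
outer loop
vertex -4.215 0.448 -3.271
vertex -3.711 -0.12 -2.7
vertex -3.975 1.433 -1.71
endloop
endfacet
facet normal 0.393 -0.454 -0.799
outer loop
vertex -3.711 -0.12 -2.7
vertex -3.345 0.707 -2.99
vertex -2.842 0.138 -2.419
endloop
endfacet
facet normal -0.106 -0.547 0.830
outer loop
vertex -3.711 -0.12 -2.7
vertex -2.842 0.138 -2.419
vertex -3.975 1.433 -1.71
endloop
endfacet
facet normal 0.394 -0.454 -0.799
outer loop
vertex -2.842 0.138 -2.419
vertex -3.345 0.707 -2.99
vertex -2.475 0.966 -2.708
endloop
endfacet
facet normal 0.562 0.039 0.826
outer loop
vertex -2.842 0.138 -2.419
vertex -2.475 0.966 -2.708
vertex -3.975 1.433 -1.71
endloop
endfacet

endsolid


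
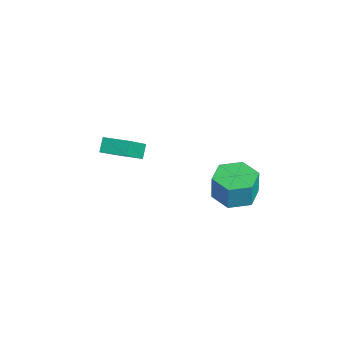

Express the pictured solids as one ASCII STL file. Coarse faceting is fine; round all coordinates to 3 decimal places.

solid 
facet normal -0.118 0.036 -0.992
outer loop
vertex 2.287 0.064 -1.192
vertex 1.44 0.654 -1.07
vertex 2.375 1.1 -1.165
endloop
endfacet
facet normal 0.989 -0.081 -0.121
outer loop
vertex 2.287 0.064 -1.192
vertex 2.375 1.1 -1.165
vertex 2.447 0.015 0.147
endloop
endfacet
facet normal 0.989 -0.081 -0.121
outer loop
vertex 2.447 0.015 0.147
vertex 2.375 1.1 -1.165
vertex 2.535 1.051 0.175
endloop
endfacet
facet normal 0.118 -0.037 0.992
outer loop
vertex 2.447 0.015 0.147
vertex 2.535 1.051 0.175
vertex 1.6 0.606 0.27
endloop
endfacet
facet normal -0.118 0.036 -0.992
outer loop
vertex 2.375 1.1 -1.165
vertex 1.44 0.654 -1.07
vertex 1.528 1.69 -1.043
endloop
endfacet
facet normal 0.568 0.823 -0.038
outer loop
vertex 2.375 1.1 -1.165
vertex 1.528 1.69 -1.043
vertex 2.535 1.051 0.175
endloop
endfacet
facet normal 0.568 0.822 -0.038
outer loop
vertex 2.535 1.051 0.175
vertex 1.528 1.69 -1.043
vertex 1.688 1.642 0.297
endloop
endfacet
facet normal 0.118 -0.036 0.992
outer loop
vertex 2.535 1.051 0.175
vertex 1.688 1.642 0.297
vertex 1.6 0.606 0.27
endloop
endfacet
facet normal -0.119 0.036 -0.992
outer loop
vertex 1.528 1.69 -1.043
vertex 1.44 0.654 -1.07
vertex 0.593 1.245 -0.947
endloop
endfacet
facet normal -0.421 0.903 0.083
outer loop
vertex 1.528 1.69 -1.043
vertex 0.593 1.245 -0.947
vertex 1.688 1.642 0.297
endloop
endfacet
facet normal -0.422 0.903 0.083
outer loop
vertex 1.688 1.642 0.297
vertex 0.593 1.245 -0.947
vertex 0.753 1.196 0.392
endloop
endfacet
facet normal 0.118 -0.036 0.992
outer loop
vertex 1.688 1.642 0.297
vertex 0.753 1.196 0.392
vertex 1.6 0.606 0.27
endloop
endfacet
facet normal -0.118 0.037 -0.992
outer loop
vertex 0.593 1.245 -0.947
vertex 1.44 0.654 -1.07
vertex 0.505 0.209 -0.975
endloop
endfacet
facet normal -0.989 0.081 0.121
outer loop
vertex 0.593 1.245 -0.947
vertex 0.505 0.209 -0.975
vertex 0.753 1.196 0.392
endloop
endfacet
facet normal -0.989 0.081 0.121
outer loop
vertex 0.753 1.196 0.392
vertex 0.505 0.209 -0.975
vertex 0.665 0.16 0.365
endloop
endfacet
facet normal 0.118 -0.036 0.992
outer loop
vertex 0.753 1.196 0.392
vertex 0.665 0.16 0.365
vertex 1.6 0.606 0.27
endloop
endfacet
facet normal -0.118 0.036 -0.992
outer loop
vertex 0.505 0.209 -0.975
vertex 1.44 0.654 -1.07
vertex 1.352 -0.382 -1.097
endloop
endfacet
facet normal -0.568 -0.822 0.038
outer loop
vertex 0.505 0.209 -0.975
vertex 1.352 -0.382 -1.097
vertex 0.665 0.16 0.365
endloop
endfacet
facet normal -0.567 -0.823 0.038
outer loop
vertex 0.665 0.16 0.365
vertex 1.352 -0.382 -1.097
vertex 1.512 -0.43 0.243
endloop
endfacet
facet normal 0.118 -0.036 0.992
outer loop
vertex 0.665 0.16 0.365
vertex 1.512 -0.43 0.243
vertex 1.6 0.606 0.27
endloop
endfacet
facet normal -0.118 0.036 -0.992
outer loop
vertex 1.352 -0.382 -1.097
vertex 1.44 0.654 -1.07
vertex 2.287 0.064 -1.192
endloop
endfacet
facet normal 0.422 -0.903 -0.083
outer loop
vertex 1.352 -0.382 -1.097
vertex 2.287 0.064 -1.192
vertex 1.512 -0.43 0.243
endloop
endfacet
facet normal 0.421 -0.903 -0.083
outer loop
vertex 1.512 -0.43 0.243
vertex 2.287 0.064 -1.192
vertex 2.447 0.015 0.147
endloop
endfacet
facet normal 0.119 -0.036 0.992
outer loop
vertex 1.512 -0.43 0.243
vertex 2.447 0.015 0.147
vertex 1.6 0.606 0.27
endloop
endfacet
facet normal -0.542 0.529 -0.653
outer loop
vertex -4.851 -2.863 -1.592
vertex -4.029 -1.841 -1.446
vertex -4.389 -3.147 -2.206
endloop
endfacet
facet normal -0.623 -0.775 -0.110
outer loop
vertex -3.331 -4.179 -0.934
vertex -4.851 -2.863 -1.592
vertex -4.389 -3.147 -2.206
endloop
endfacet
facet normal -0.543 0.529 -0.652
outer loop
vertex -4.389 -3.147 -2.206
vertex -4.029 -1.841 -1.446
vertex -3.567 -2.125 -2.061
endloop
endfacet
facet normal 0.563 -0.347 -0.750
outer loop
vertex -3.567 -2.125 -2.061
vertex -3.331 -4.179 -0.934
vertex -4.389 -3.147 -2.206
endloop
endfacet
facet normal -0.564 0.346 0.750
outer loop
vertex -4.851 -2.863 -1.592
vertex -2.971 -2.873 -0.174
vertex -4.029 -1.841 -1.446
endloop
endfacet
facet normal -0.623 -0.775 -0.110
outer loop
vertex -3.793 -3.895 -0.319
vertex -4.851 -2.863 -1.592
vertex -3.331 -4.179 -0.934
endloop
endfacet
facet normal -0.564 0.347 0.750
outer loop
vertex -3.793 -3.895 -0.319
vertex -2.971 -2.873 -0.174
vertex -4.851 -2.863 -1.592
endloop
endfacet
facet normal 0.623 0.774 0.110
outer loop
vertex -4.029 -1.841 -1.446
vertex -2.971 -2.873 -0.174
vertex -3.567 -2.125 -2.061
endloop
endfacet
facet normal 0.564 -0.346 -0.750
outer loop
vertex -2.509 -3.157 -0.788
vertex -3.331 -4.179 -0.934
vertex -3.567 -2.125 -2.061
endloop
endfacet
facet normal 0.623 0.775 0.110
outer loop
vertex -3.567 -2.125 -2.061
vertex -2.971 -2.873 -0.174
vertex -2.509 -3.157 -0.788
endloop
endfacet
facet normal 0.543 -0.530 0.652
outer loop
vertex -2.509 -3.157 -0.788
vertex -3.793 -3.895 -0.319
vertex -3.331 -4.179 -0.934
endloop
endfacet
facet normal 0.542 -0.529 0.653
outer loop
vertex -2.971 -2.873 -0.174
vertex -3.793 -3.895 -0.319
vertex -2.509 -3.157 -0.788
endloop
endfacet

endsolid


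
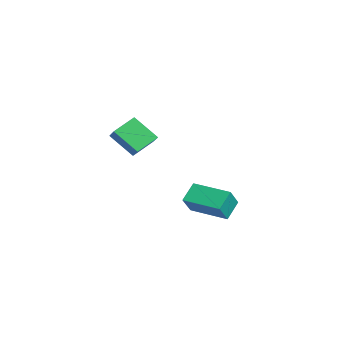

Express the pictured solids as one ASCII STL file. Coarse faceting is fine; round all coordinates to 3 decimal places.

solid 
facet normal -0.673 -0.738 0.053
outer loop
vertex -2.565 -0.447 -2.614
vertex -3.19 0.053 -3.587
vertex -1.928 -1.08 -3.349
endloop
endfacet
facet normal 0.497 -0.397 0.772
outer loop
vertex -0.61 0.367 -3.453
vertex -2.565 -0.447 -2.614
vertex -1.928 -1.08 -3.349
endloop
endfacet
facet normal -0.673 -0.738 0.053
outer loop
vertex -1.928 -1.08 -3.349
vertex -3.19 0.053 -3.587
vertex -2.553 -0.58 -4.322
endloop
endfacet
facet normal 0.549 -0.546 -0.633
outer loop
vertex -2.553 -0.58 -4.322
vertex -0.61 0.367 -3.453
vertex -1.928 -1.08 -3.349
endloop
endfacet
facet normal -0.549 0.546 0.633
outer loop
vertex -2.565 -0.447 -2.614
vertex -1.872 1.5 -3.691
vertex -3.19 0.053 -3.587
endloop
endfacet
facet normal 0.497 -0.397 0.772
outer loop
vertex -1.247 1.0 -2.718
vertex -2.565 -0.447 -2.614
vertex -0.61 0.367 -3.453
endloop
endfacet
facet normal -0.549 0.546 0.633
outer loop
vertex -1.247 1.0 -2.718
vertex -1.872 1.5 -3.691
vertex -2.565 -0.447 -2.614
endloop
endfacet
facet normal -0.497 0.397 -0.772
outer loop
vertex -3.19 0.053 -3.587
vertex -1.872 1.5 -3.691
vertex -2.553 -0.58 -4.322
endloop
endfacet
facet normal 0.549 -0.546 -0.633
outer loop
vertex -1.235 0.867 -4.426
vertex -0.61 0.367 -3.453
vertex -2.553 -0.58 -4.322
endloop
endfacet
facet normal -0.497 0.397 -0.772
outer loop
vertex -2.553 -0.58 -4.322
vertex -1.872 1.5 -3.691
vertex -1.235 0.867 -4.426
endloop
endfacet
facet normal 0.673 0.738 -0.053
outer loop
vertex -1.235 0.867 -4.426
vertex -1.247 1.0 -2.718
vertex -0.61 0.367 -3.453
endloop
endfacet
facet normal 0.673 0.738 -0.053
outer loop
vertex -1.872 1.5 -3.691
vertex -1.247 1.0 -2.718
vertex -1.235 0.867 -4.426
endloop
endfacet
facet normal -0.829 -0.040 -0.558
outer loop
vertex 0.079 -4.705 1.809
vertex -0.367 -3.736 2.402
vertex 0.719 -3.788 0.793
endloop
endfacet
facet normal 0.365 -0.794 -0.486
outer loop
vertex 1.647 -3.744 1.418
vertex 0.079 -4.705 1.809
vertex 0.719 -3.788 0.793
endloop
endfacet
facet normal -0.829 -0.040 -0.558
outer loop
vertex 0.719 -3.788 0.793
vertex -0.367 -3.736 2.402
vertex 0.273 -2.82 1.386
endloop
endfacet
facet normal 0.424 0.607 -0.672
outer loop
vertex 0.273 -2.82 1.386
vertex 1.647 -3.744 1.418
vertex 0.719 -3.788 0.793
endloop
endfacet
facet normal -0.424 -0.607 0.672
outer loop
vertex 0.079 -4.705 1.809
vertex 0.561 -3.692 3.027
vertex -0.367 -3.736 2.402
endloop
endfacet
facet normal 0.366 -0.794 -0.486
outer loop
vertex 1.007 -4.66 2.434
vertex 0.079 -4.705 1.809
vertex 1.647 -3.744 1.418
endloop
endfacet
facet normal -0.423 -0.607 0.672
outer loop
vertex 1.007 -4.66 2.434
vertex 0.561 -3.692 3.027
vertex 0.079 -4.705 1.809
endloop
endfacet
facet normal -0.365 0.794 0.486
outer loop
vertex -0.367 -3.736 2.402
vertex 0.561 -3.692 3.027
vertex 0.273 -2.82 1.386
endloop
endfacet
facet normal 0.424 0.607 -0.673
outer loop
vertex 1.201 -2.775 2.011
vertex 1.647 -3.744 1.418
vertex 0.273 -2.82 1.386
endloop
endfacet
facet normal -0.366 0.794 0.486
outer loop
vertex 0.273 -2.82 1.386
vertex 0.561 -3.692 3.027
vertex 1.201 -2.775 2.011
endloop
endfacet
facet normal 0.829 0.040 0.558
outer loop
vertex 1.201 -2.775 2.011
vertex 1.007 -4.66 2.434
vertex 1.647 -3.744 1.418
endloop
endfacet
facet normal 0.829 0.040 0.558
outer loop
vertex 0.561 -3.692 3.027
vertex 1.007 -4.66 2.434
vertex 1.201 -2.775 2.011
endloop
endfacet

endsolid


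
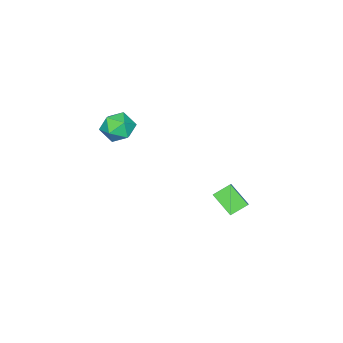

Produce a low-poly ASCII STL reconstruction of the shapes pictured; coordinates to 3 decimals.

solid 
facet normal -0.056 0.960 0.273
outer loop
vertex 2.93 -2.387 3.228
vertex 1.923 -2.571 3.668
vertex 2.836 -2.696 4.295
endloop
endfacet
facet normal 0.621 0.736 0.268
outer loop
vertex 2.93 -2.387 3.228
vertex 2.836 -2.696 4.295
vertex 3.635 -3.137 3.655
endloop
endfacet
facet normal 0.771 0.503 -0.390
outer loop
vertex 2.93 -2.387 3.228
vertex 3.635 -3.137 3.655
vertex 3.215 -3.285 2.633
endloop
endfacet
facet normal 0.187 0.583 -0.791
outer loop
vertex 2.93 -2.387 3.228
vertex 3.215 -3.285 2.633
vertex 2.157 -2.935 2.641
endloop
endfacet
facet normal -0.325 0.866 -0.381
outer loop
vertex 2.93 -2.387 3.228
vertex 2.157 -2.935 2.641
vertex 1.923 -2.571 3.668
endloop
endfacet
facet normal 0.674 0.183 0.716
outer loop
vertex 3.635 -3.137 3.655
vertex 2.836 -2.696 4.295
vertex 3.063 -3.785 4.359
endloop
endfacet
facet normal -0.422 0.546 0.724
outer loop
vertex 2.836 -2.696 4.295
vertex 1.923 -2.571 3.668
vertex 2.005 -3.435 4.367
endloop
endfacet
facet normal -0.857 0.393 -0.334
outer loop
vertex 1.923 -2.571 3.668
vertex 2.157 -2.935 2.641
vertex 1.585 -3.583 3.345
endloop
endfacet
facet normal -0.029 -0.065 -0.997
outer loop
vertex 2.157 -2.935 2.641
vertex 3.215 -3.285 2.633
vertex 2.384 -4.024 2.705
endloop
endfacet
facet normal 0.917 -0.195 -0.349
outer loop
vertex 3.215 -3.285 2.633
vertex 3.635 -3.137 3.655
vertex 3.297 -4.149 3.332
endloop
endfacet
facet normal -0.187 -0.583 0.791
outer loop
vertex 2.29 -4.333 3.772
vertex 3.063 -3.785 4.359
vertex 2.005 -3.435 4.367
endloop
endfacet
facet normal -0.771 -0.503 0.390
outer loop
vertex 2.29 -4.333 3.772
vertex 2.005 -3.435 4.367
vertex 1.585 -3.583 3.345
endloop
endfacet
facet normal -0.621 -0.736 -0.268
outer loop
vertex 2.29 -4.333 3.772
vertex 1.585 -3.583 3.345
vertex 2.384 -4.024 2.705
endloop
endfacet
facet normal 0.056 -0.960 -0.273
outer loop
vertex 2.29 -4.333 3.772
vertex 2.384 -4.024 2.705
vertex 3.297 -4.149 3.332
endloop
endfacet
facet normal 0.325 -0.866 0.381
outer loop
vertex 2.29 -4.333 3.772
vertex 3.297 -4.149 3.332
vertex 3.063 -3.785 4.359
endloop
endfacet
facet normal 0.029 0.065 0.997
outer loop
vertex 2.005 -3.435 4.367
vertex 3.063 -3.785 4.359
vertex 2.836 -2.696 4.295
endloop
endfacet
facet normal -0.917 0.195 0.349
outer loop
vertex 1.585 -3.583 3.345
vertex 2.005 -3.435 4.367
vertex 1.923 -2.571 3.668
endloop
endfacet
facet normal -0.674 -0.183 -0.716
outer loop
vertex 2.384 -4.024 2.705
vertex 1.585 -3.583 3.345
vertex 2.157 -2.935 2.641
endloop
endfacet
facet normal 0.422 -0.546 -0.724
outer loop
vertex 3.297 -4.149 3.332
vertex 2.384 -4.024 2.705
vertex 3.215 -3.285 2.633
endloop
endfacet
facet normal 0.857 -0.393 0.334
outer loop
vertex 3.063 -3.785 4.359
vertex 3.297 -4.149 3.332
vertex 3.635 -3.137 3.655
endloop
endfacet
facet normal -0.737 0.457 0.498
outer loop
vertex -2.679 0.595 -2.808
vertex -2.582 1.951 -3.91
vertex -3.379 0.141 -3.428
endloop
endfacet
facet normal -0.056 -0.775 0.630
outer loop
vertex -2.458 -0.431 -4.05
vertex -2.679 0.595 -2.808
vertex -3.379 0.141 -3.428
endloop
endfacet
facet normal -0.737 0.457 0.498
outer loop
vertex -3.379 0.141 -3.428
vertex -2.582 1.951 -3.91
vertex -3.283 1.496 -4.53
endloop
endfacet
facet normal -0.674 -0.437 -0.596
outer loop
vertex -3.283 1.496 -4.53
vertex -2.458 -0.431 -4.05
vertex -3.379 0.141 -3.428
endloop
endfacet
facet normal 0.674 0.436 0.596
outer loop
vertex -2.679 0.595 -2.808
vertex -1.661 1.379 -4.532
vertex -2.582 1.951 -3.91
endloop
endfacet
facet normal -0.055 -0.775 0.630
outer loop
vertex -1.757 0.024 -3.43
vertex -2.679 0.595 -2.808
vertex -2.458 -0.431 -4.05
endloop
endfacet
facet normal 0.673 0.437 0.596
outer loop
vertex -1.757 0.024 -3.43
vertex -1.661 1.379 -4.532
vertex -2.679 0.595 -2.808
endloop
endfacet
facet normal 0.055 0.774 -0.630
outer loop
vertex -2.582 1.951 -3.91
vertex -1.661 1.379 -4.532
vertex -3.283 1.496 -4.53
endloop
endfacet
facet normal -0.673 -0.437 -0.597
outer loop
vertex -2.361 0.925 -5.152
vertex -2.458 -0.431 -4.05
vertex -3.283 1.496 -4.53
endloop
endfacet
facet normal 0.055 0.775 -0.630
outer loop
vertex -3.283 1.496 -4.53
vertex -1.661 1.379 -4.532
vertex -2.361 0.925 -5.152
endloop
endfacet
facet normal 0.737 -0.457 -0.498
outer loop
vertex -2.361 0.925 -5.152
vertex -1.757 0.024 -3.43
vertex -2.458 -0.431 -4.05
endloop
endfacet
facet normal 0.737 -0.457 -0.498
outer loop
vertex -1.661 1.379 -4.532
vertex -1.757 0.024 -3.43
vertex -2.361 0.925 -5.152
endloop
endfacet

endsolid


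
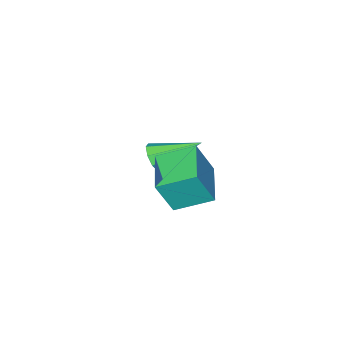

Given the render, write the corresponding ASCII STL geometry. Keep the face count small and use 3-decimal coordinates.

solid 
facet normal -0.696 0.598 0.398
outer loop
vertex -0.052 -0.371 0.026
vertex 1.009 0.962 -0.123
vertex -0.635 -0.071 -1.445
endloop
endfacet
facet normal -0.620 -0.779 0.087
outer loop
vertex 0.471 -1.022 -2.077
vertex -0.052 -0.371 0.026
vertex -0.635 -0.071 -1.445
endloop
endfacet
facet normal -0.696 0.598 0.398
outer loop
vertex -0.635 -0.071 -1.445
vertex 1.009 0.962 -0.123
vertex 0.426 1.262 -1.594
endloop
endfacet
facet normal -0.362 0.186 -0.913
outer loop
vertex 0.426 1.262 -1.594
vertex 0.471 -1.022 -2.077
vertex -0.635 -0.071 -1.445
endloop
endfacet
facet normal 0.362 -0.186 0.913
outer loop
vertex -0.052 -0.371 0.026
vertex 2.115 0.011 -0.755
vertex 1.009 0.962 -0.123
endloop
endfacet
facet normal -0.620 -0.779 0.087
outer loop
vertex 1.054 -1.322 -0.606
vertex -0.052 -0.371 0.026
vertex 0.471 -1.022 -2.077
endloop
endfacet
facet normal 0.362 -0.186 0.913
outer loop
vertex 1.054 -1.322 -0.606
vertex 2.115 0.011 -0.755
vertex -0.052 -0.371 0.026
endloop
endfacet
facet normal 0.620 0.779 -0.087
outer loop
vertex 1.009 0.962 -0.123
vertex 2.115 0.011 -0.755
vertex 0.426 1.262 -1.594
endloop
endfacet
facet normal -0.362 0.186 -0.913
outer loop
vertex 1.532 0.311 -2.226
vertex 0.471 -1.022 -2.077
vertex 0.426 1.262 -1.594
endloop
endfacet
facet normal 0.620 0.779 -0.087
outer loop
vertex 0.426 1.262 -1.594
vertex 2.115 0.011 -0.755
vertex 1.532 0.311 -2.226
endloop
endfacet
facet normal 0.696 -0.598 -0.398
outer loop
vertex 1.532 0.311 -2.226
vertex 1.054 -1.322 -0.606
vertex 0.471 -1.022 -2.077
endloop
endfacet
facet normal 0.696 -0.598 -0.398
outer loop
vertex 2.115 0.011 -0.755
vertex 1.054 -1.322 -0.606
vertex 1.532 0.311 -2.226
endloop
endfacet
facet normal 0.724 -0.555 -0.411
outer loop
vertex -0.825 -4.172 -3.844
vertex -1.232 -4.366 -4.299
vertex -0.822 -3.878 -4.236
endloop
endfacet
facet normal 0.461 0.708 0.535
outer loop
vertex -0.825 -4.172 -3.844
vertex -0.822 -3.878 -4.236
vertex -2.708 -3.234 -3.461
endloop
endfacet
facet normal 0.724 -0.555 -0.410
outer loop
vertex -0.822 -3.878 -4.236
vertex -1.232 -4.366 -4.299
vertex -1.059 -3.87 -4.665
endloop
endfacet
facet normal 0.271 0.953 -0.132
outer loop
vertex -0.822 -3.878 -4.236
vertex -1.059 -3.87 -4.665
vertex -2.708 -3.234 -3.461
endloop
endfacet
facet normal 0.723 -0.555 -0.411
outer loop
vertex -1.059 -3.87 -4.665
vertex -1.232 -4.366 -4.299
vertex -1.397 -4.152 -4.879
endloop
endfacet
facet normal -0.196 0.731 -0.654
outer loop
vertex -1.059 -3.87 -4.665
vertex -1.397 -4.152 -4.879
vertex -2.708 -3.234 -3.461
endloop
endfacet
facet normal 0.724 -0.554 -0.411
outer loop
vertex -1.397 -4.152 -4.879
vertex -1.232 -4.366 -4.299
vertex -1.638 -4.56 -4.753
endloop
endfacet
facet normal -0.667 0.170 -0.726
outer loop
vertex -1.397 -4.152 -4.879
vertex -1.638 -4.56 -4.753
vertex -2.708 -3.234 -3.461
endloop
endfacet
facet normal 0.724 -0.554 -0.411
outer loop
vertex -1.638 -4.56 -4.753
vertex -1.232 -4.366 -4.299
vertex -1.641 -4.854 -4.362
endloop
endfacet
facet normal -0.864 -0.399 -0.306
outer loop
vertex -1.638 -4.56 -4.753
vertex -1.641 -4.854 -4.362
vertex -2.708 -3.234 -3.461
endloop
endfacet
facet normal 0.724 -0.554 -0.410
outer loop
vertex -1.641 -4.854 -4.362
vertex -1.232 -4.366 -4.299
vertex -1.404 -4.862 -3.933
endloop
endfacet
facet normal -0.674 -0.645 0.360
outer loop
vertex -1.641 -4.854 -4.362
vertex -1.404 -4.862 -3.933
vertex -2.708 -3.234 -3.461
endloop
endfacet
facet normal 0.724 -0.554 -0.411
outer loop
vertex -1.404 -4.862 -3.933
vertex -1.232 -4.366 -4.299
vertex -1.066 -4.579 -3.719
endloop
endfacet
facet normal -0.206 -0.421 0.883
outer loop
vertex -1.404 -4.862 -3.933
vertex -1.066 -4.579 -3.719
vertex -2.708 -3.234 -3.461
endloop
endfacet
facet normal 0.724 -0.555 -0.411
outer loop
vertex -1.066 -4.579 -3.719
vertex -1.232 -4.366 -4.299
vertex -0.825 -4.172 -3.844
endloop
endfacet
facet normal 0.263 0.138 0.955
outer loop
vertex -1.066 -4.579 -3.719
vertex -0.825 -4.172 -3.844
vertex -2.708 -3.234 -3.461
endloop
endfacet

endsolid


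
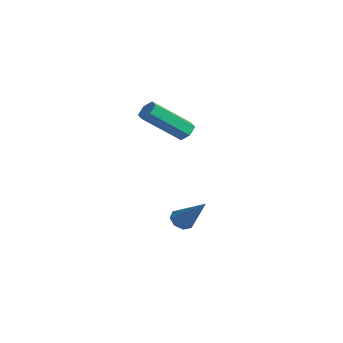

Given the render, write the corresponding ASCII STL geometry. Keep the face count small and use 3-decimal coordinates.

solid 
facet normal 0.166 0.756 -0.633
outer loop
vertex -0.037 2.664 1.705
vertex -0.388 2.457 1.366
vertex -0.548 2.802 1.736
endloop
endfacet
facet normal 0.209 0.601 0.771
outer loop
vertex -0.037 2.664 1.705
vertex -0.548 2.802 1.736
vertex -0.401 1.01 3.093
endloop
endfacet
facet normal 0.207 0.601 0.772
outer loop
vertex -0.401 1.01 3.093
vertex -0.548 2.802 1.736
vertex -0.912 1.147 3.123
endloop
endfacet
facet normal -0.166 -0.756 0.633
outer loop
vertex -0.401 1.01 3.093
vertex -0.912 1.147 3.123
vertex -0.752 0.803 2.754
endloop
endfacet
facet normal 0.166 0.756 -0.633
outer loop
vertex -0.548 2.802 1.736
vertex -0.388 2.457 1.366
vertex -0.899 2.595 1.397
endloop
endfacet
facet normal -0.731 0.526 0.436
outer loop
vertex -0.548 2.802 1.736
vertex -0.899 2.595 1.397
vertex -0.912 1.147 3.123
endloop
endfacet
facet normal -0.731 0.526 0.436
outer loop
vertex -0.912 1.147 3.123
vertex -0.899 2.595 1.397
vertex -1.263 0.94 2.784
endloop
endfacet
facet normal -0.166 -0.756 0.633
outer loop
vertex -0.912 1.147 3.123
vertex -1.263 0.94 2.784
vertex -0.752 0.803 2.754
endloop
endfacet
facet normal 0.166 0.756 -0.633
outer loop
vertex -0.899 2.595 1.397
vertex -0.388 2.457 1.366
vertex -0.739 2.25 1.027
endloop
endfacet
facet normal -0.939 -0.075 -0.336
outer loop
vertex -0.899 2.595 1.397
vertex -0.739 2.25 1.027
vertex -1.263 0.94 2.784
endloop
endfacet
facet normal -0.939 -0.076 -0.336
outer loop
vertex -1.263 0.94 2.784
vertex -0.739 2.25 1.027
vertex -1.103 0.596 2.415
endloop
endfacet
facet normal -0.166 -0.756 0.633
outer loop
vertex -1.263 0.94 2.784
vertex -1.103 0.596 2.415
vertex -0.752 0.803 2.754
endloop
endfacet
facet normal 0.166 0.756 -0.633
outer loop
vertex -0.739 2.25 1.027
vertex -0.388 2.457 1.366
vertex -0.228 2.113 0.997
endloop
endfacet
facet normal -0.207 -0.602 -0.771
outer loop
vertex -0.739 2.25 1.027
vertex -0.228 2.113 0.997
vertex -1.103 0.596 2.415
endloop
endfacet
facet normal -0.209 -0.601 -0.772
outer loop
vertex -1.103 0.596 2.415
vertex -0.228 2.113 0.997
vertex -0.592 0.458 2.384
endloop
endfacet
facet normal -0.166 -0.756 0.633
outer loop
vertex -1.103 0.596 2.415
vertex -0.592 0.458 2.384
vertex -0.752 0.803 2.754
endloop
endfacet
facet normal 0.166 0.756 -0.633
outer loop
vertex -0.228 2.113 0.997
vertex -0.388 2.457 1.366
vertex 0.123 2.32 1.336
endloop
endfacet
facet normal 0.731 -0.526 -0.436
outer loop
vertex -0.228 2.113 0.997
vertex 0.123 2.32 1.336
vertex -0.592 0.458 2.384
endloop
endfacet
facet normal 0.731 -0.526 -0.436
outer loop
vertex -0.592 0.458 2.384
vertex 0.123 2.32 1.336
vertex -0.241 0.665 2.723
endloop
endfacet
facet normal -0.166 -0.756 0.633
outer loop
vertex -0.592 0.458 2.384
vertex -0.241 0.665 2.723
vertex -0.752 0.803 2.754
endloop
endfacet
facet normal 0.166 0.756 -0.633
outer loop
vertex 0.123 2.32 1.336
vertex -0.388 2.457 1.366
vertex -0.037 2.664 1.705
endloop
endfacet
facet normal 0.939 0.076 0.337
outer loop
vertex 0.123 2.32 1.336
vertex -0.037 2.664 1.705
vertex -0.241 0.665 2.723
endloop
endfacet
facet normal 0.939 0.075 0.336
outer loop
vertex -0.241 0.665 2.723
vertex -0.037 2.664 1.705
vertex -0.401 1.01 3.093
endloop
endfacet
facet normal -0.166 -0.756 0.633
outer loop
vertex -0.241 0.665 2.723
vertex -0.401 1.01 3.093
vertex -0.752 0.803 2.754
endloop
endfacet
facet normal -0.703 -0.162 -0.692
outer loop
vertex 0.708 1.668 -3.678
vertex 0.301 1.853 -3.308
vertex 0.637 2.105 -3.708
endloop
endfacet
facet normal 0.855 0.104 -0.507
outer loop
vertex 0.708 1.668 -3.678
vertex 0.637 2.105 -3.708
vertex 1.659 2.167 -1.972
endloop
endfacet
facet normal -0.704 -0.161 -0.692
outer loop
vertex 0.637 2.105 -3.708
vertex 0.301 1.853 -3.308
vertex 0.37 2.395 -3.504
endloop
endfacet
facet normal 0.552 0.756 -0.352
outer loop
vertex 0.637 2.105 -3.708
vertex 0.37 2.395 -3.504
vertex 1.659 2.167 -1.972
endloop
endfacet
facet normal -0.703 -0.161 -0.693
outer loop
vertex 0.37 2.395 -3.504
vertex 0.301 1.853 -3.308
vertex 0.062 2.367 -3.185
endloop
endfacet
facet normal 0.034 0.992 0.119
outer loop
vertex 0.37 2.395 -3.504
vertex 0.062 2.367 -3.185
vertex 1.659 2.167 -1.972
endloop
endfacet
facet normal -0.704 -0.162 -0.691
outer loop
vertex 0.062 2.367 -3.185
vertex 0.301 1.853 -3.308
vertex -0.105 2.039 -2.938
endloop
endfacet
facet normal -0.392 0.672 0.628
outer loop
vertex 0.062 2.367 -3.185
vertex -0.105 2.039 -2.938
vertex 1.659 2.167 -1.972
endloop
endfacet
facet normal -0.704 -0.160 -0.692
outer loop
vertex -0.105 2.039 -2.938
vertex 0.301 1.853 -3.308
vertex -0.035 1.602 -2.908
endloop
endfacet
facet normal -0.479 -0.017 0.877
outer loop
vertex -0.105 2.039 -2.938
vertex -0.035 1.602 -2.908
vertex 1.659 2.167 -1.972
endloop
endfacet
facet normal -0.703 -0.163 -0.692
outer loop
vertex -0.035 1.602 -2.908
vertex 0.301 1.853 -3.308
vertex 0.233 1.312 -3.112
endloop
endfacet
facet normal -0.175 -0.670 0.722
outer loop
vertex -0.035 1.602 -2.908
vertex 0.233 1.312 -3.112
vertex 1.659 2.167 -1.972
endloop
endfacet
facet normal -0.702 -0.163 -0.694
outer loop
vertex 0.233 1.312 -3.112
vertex 0.301 1.853 -3.308
vertex 0.541 1.339 -3.43
endloop
endfacet
facet normal 0.341 -0.906 0.253
outer loop
vertex 0.233 1.312 -3.112
vertex 0.541 1.339 -3.43
vertex 1.659 2.167 -1.972
endloop
endfacet
facet normal -0.703 -0.164 -0.692
outer loop
vertex 0.541 1.339 -3.43
vertex 0.301 1.853 -3.308
vertex 0.708 1.668 -3.678
endloop
endfacet
facet normal 0.769 -0.585 -0.258
outer loop
vertex 0.541 1.339 -3.43
vertex 0.708 1.668 -3.678
vertex 1.659 2.167 -1.972
endloop
endfacet

endsolid
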